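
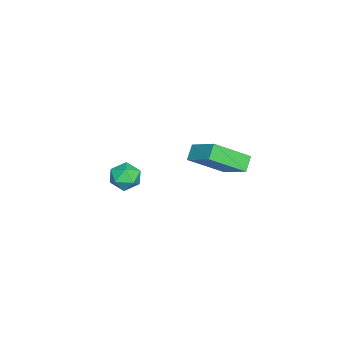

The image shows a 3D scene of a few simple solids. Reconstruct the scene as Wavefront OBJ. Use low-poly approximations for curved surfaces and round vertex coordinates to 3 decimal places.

v 1.384 0.032 2.331
v 0.757 0.098 2.855
v 0.616 1.451 1.234
v -0.011 1.516 1.759
v 2.231 1.164 3.201
v 1.604 1.229 3.726
v 1.463 2.582 2.105
v 0.836 2.648 2.629
v -3.11 -3.281 -3.298
v -2.469 -3.387 -2.763
v -3.611 -4.493 -2.937
v -2.97 -4.599 -2.402
v -3.558 -4.018 -2.245
v -3.248 -3.269 -2.468
v -2.832 -4.611 -3.232
v -2.522 -3.862 -3.455
v -2.298 -4.209 -2.722
v -2.746 -3.842 -2.112
v -3.334 -4.038 -3.588
v -3.782 -3.671 -2.978
f 2 4 1
f 5 2 1
f 1 4 3
f 3 5 1
f 2 8 4
f 6 2 5
f 6 8 2
f 4 8 3
f 7 5 3
f 3 8 7
f 7 6 5
f 8 6 7
f 9 20 14
f 9 14 10
f 9 10 16
f 9 16 19
f 9 19 20
f 10 14 18
f 14 20 13
f 20 19 11
f 19 16 15
f 16 10 17
f 12 18 13
f 12 13 11
f 12 11 15
f 12 15 17
f 12 17 18
f 13 18 14
f 11 13 20
f 15 11 19
f 17 15 16
f 18 17 10



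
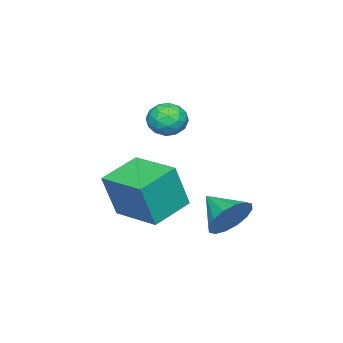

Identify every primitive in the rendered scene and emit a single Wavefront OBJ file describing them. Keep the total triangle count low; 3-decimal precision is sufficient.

v -4.275 -0.146 -1.651
v -3.747 -0.446 0.296
v -3.701 1.899 -1.492
v -3.173 1.599 0.455
v -2.587 -0.579 -2.175
v -2.059 -0.879 -0.228
v -2.013 1.466 -2.016
v -1.485 1.166 -0.069
v -3.035 3.988 -1.452
v -2.387 3.479 -2.035
v -3.445 2.732 -0.808
v -2.113 3.608 -1.608
v -2.086 3.839 -1.14
v -2.314 4.11 -0.755
v -2.735 4.349 -0.557
v -3.236 4.491 -0.599
v -3.684 4.498 -0.869
v -3.958 4.369 -1.295
v -3.984 4.138 -1.764
v -3.757 3.867 -2.148
v -3.336 3.628 -2.346
v -2.834 3.486 -2.305
v -3.34 2.06 2.909
v -2.759 1.88 2.374
v -3.101 0.94 3.546
v -2.52 0.76 3.011
v -2.415 1.371 3.531
v -2.563 2.063 3.138
v -3.297 0.757 2.782
v -3.445 1.449 2.389
v -2.733 1.074 2.296
v -2.188 1.454 2.759
v -3.672 1.366 3.161
v -3.127 1.746 3.624
v -3.071 2.068 2.586
v -2.789 0.752 3.334
v -2.728 1.111 3.64
v -2.387 1.005 3.326
v -2.955 2.176 3.035
v -2.614 2.07 2.72
v -2.412 1.771 3.4
v -3.246 0.75 3.2
v -2.905 0.644 2.885
v -3.473 1.815 2.594
v -3.132 1.709 2.28
v -3.448 1.049 2.52
v -2.714 1.489 2.225
v -2.573 0.831 2.599
v -3.03 0.829 2.465
v -3.117 1.236 2.234
v -2.394 1.712 2.497
v -2.253 1.054 2.871
v -2.191 1.413 3.178
v -2.278 1.82 2.946
v -2.378 1.239 2.451
v -3.607 1.766 3.049
v -3.466 1.108 3.423
v -3.582 1 2.974
v -3.669 1.407 2.742
v -3.287 1.989 3.321
v -3.146 1.331 3.695
v -2.743 1.584 3.686
v -2.83 1.991 3.455
v -3.482 1.581 3.469
f 2 4 1
f 5 2 1
f 1 4 3
f 3 5 1
f 2 8 4
f 6 2 5
f 6 8 2
f 4 8 3
f 7 5 3
f 3 8 7
f 7 6 5
f 8 6 7
f 10 9 12
f 10 12 11
f 12 9 13
f 12 13 11
f 13 9 14
f 13 14 11
f 14 9 15
f 14 15 11
f 15 9 16
f 15 16 11
f 16 9 17
f 16 17 11
f 17 9 18
f 17 18 11
f 18 9 19
f 18 19 11
f 19 9 20
f 19 20 11
f 20 9 21
f 20 21 11
f 21 9 22
f 21 22 11
f 22 9 10
f 22 10 11
f 23 60 39
f 60 34 63
f 39 63 28
f 60 63 39
f 23 39 35
f 39 28 40
f 35 40 24
f 39 40 35
f 23 35 44
f 35 24 45
f 44 45 30
f 35 45 44
f 23 44 56
f 44 30 59
f 56 59 33
f 44 59 56
f 23 56 60
f 56 33 64
f 60 64 34
f 56 64 60
f 24 40 51
f 40 28 54
f 51 54 32
f 40 54 51
f 28 63 41
f 63 34 62
f 41 62 27
f 63 62 41
f 34 64 61
f 64 33 57
f 61 57 25
f 64 57 61
f 33 59 58
f 59 30 46
f 58 46 29
f 59 46 58
f 30 45 50
f 45 24 47
f 50 47 31
f 45 47 50
f 26 52 38
f 52 32 53
f 38 53 27
f 52 53 38
f 26 38 36
f 38 27 37
f 36 37 25
f 38 37 36
f 26 36 43
f 36 25 42
f 43 42 29
f 36 42 43
f 26 43 48
f 43 29 49
f 48 49 31
f 43 49 48
f 26 48 52
f 48 31 55
f 52 55 32
f 48 55 52
f 27 53 41
f 53 32 54
f 41 54 28
f 53 54 41
f 25 37 61
f 37 27 62
f 61 62 34
f 37 62 61
f 29 42 58
f 42 25 57
f 58 57 33
f 42 57 58
f 31 49 50
f 49 29 46
f 50 46 30
f 49 46 50
f 32 55 51
f 55 31 47
f 51 47 24
f 55 47 51



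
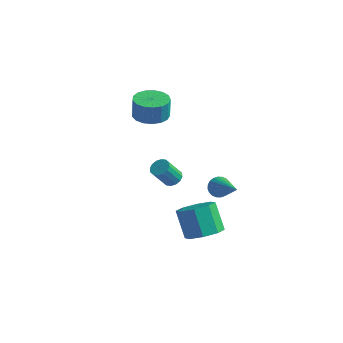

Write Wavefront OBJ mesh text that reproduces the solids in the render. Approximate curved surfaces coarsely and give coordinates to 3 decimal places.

v 0.343 -0.524 -0.786
v 0.658 -0.209 -0.499
v 0.332 -0.84 0.553
v 0.017 -1.156 0.266
v 0.414 -0.084 -0.5
v 0.087 -0.715 0.552
v 0.151 -0.077 -0.577
v -0.176 -0.708 0.475
v -0.06 -0.19 -0.711
v -0.387 -0.821 0.342
v -0.164 -0.392 -0.864
v -0.491 -1.023 0.188
v -0.131 -0.63 -0.997
v -0.458 -1.261 0.055
v 0.028 -0.84 -1.073
v -0.298 -1.471 -0.021
v 0.273 -0.965 -1.072
v -0.054 -1.596 -0.02
v 0.536 -0.972 -0.995
v 0.209 -1.603 0.057
v 0.747 -0.859 -0.862
v 0.42 -1.49 0.191
v 0.851 -0.657 -0.708
v 0.524 -1.288 0.344
v 0.818 -0.419 -0.575
v 0.491 -1.05 0.477
v 1.892 1.204 -1.97
v 2.238 1.703 -2.029
v 3.408 0.276 -0.91
v 2.124 1.749 -1.825
v 1.975 1.712 -1.644
v 1.813 1.598 -1.512
v 1.663 1.424 -1.45
v 1.548 1.217 -1.467
v 1.485 1.007 -1.561
v 1.484 0.827 -1.717
v 1.546 0.705 -1.912
v 1.66 0.659 -2.116
v 1.809 0.696 -2.297
v 1.971 0.81 -2.429
v 2.121 0.984 -2.491
v 2.236 1.191 -2.474
v 2.299 1.401 -2.38
v 2.3 1.581 -2.224
v 2.636 -1.348 -3.359
v 3.438 -1.495 -2.834
v 2.646 -1.039 -1.496
v 1.844 -0.892 -2.021
v 3.394 -0.802 -3.096
v 2.602 -0.346 -1.759
v 2.905 -0.429 -3.513
v 2.113 0.027 -2.175
v 2.259 -0.594 -3.839
v 1.467 -0.138 -2.501
v 1.834 -1.201 -3.884
v 1.042 -0.745 -2.546
v 1.878 -1.894 -3.621
v 1.086 -1.438 -2.284
v 2.367 -2.267 -3.205
v 1.575 -1.811 -1.867
v 3.013 -2.102 -2.879
v 2.221 -1.646 -1.541
v -3.78 3.982 -0.595
v -2.948 4.46 -0.622
v -2.928 4.497 0.587
v -3.76 4.018 0.615
v -3.266 4.792 -0.627
v -3.246 4.828 0.582
v -3.701 4.938 -0.625
v -3.682 4.975 0.585
v -4.155 4.865 -0.615
v -4.135 4.902 0.594
v -4.523 4.59 -0.601
v -4.503 4.626 0.608
v -4.72 4.175 -0.585
v -4.7 4.212 0.624
v -4.702 3.716 -0.572
v -4.682 3.753 0.638
v -4.473 3.318 -0.563
v -4.453 3.355 0.646
v -4.085 3.072 -0.562
v -4.065 3.108 0.647
v -3.627 3.034 -0.569
v -3.607 3.071 0.641
v -3.204 3.214 -0.581
v -3.184 3.25 0.628
v -2.913 3.569 -0.596
v -2.893 3.605 0.613
v -2.821 4.019 -0.611
v -2.801 4.055 0.598
f 2 1 5
f 2 5 3
f 3 5 6
f 3 6 4
f 5 1 7
f 5 7 6
f 6 7 8
f 6 8 4
f 7 1 9
f 7 9 8
f 8 9 10
f 8 10 4
f 9 1 11
f 9 11 10
f 10 11 12
f 10 12 4
f 11 1 13
f 11 13 12
f 12 13 14
f 12 14 4
f 13 1 15
f 13 15 14
f 14 15 16
f 14 16 4
f 15 1 17
f 15 17 16
f 16 17 18
f 16 18 4
f 17 1 19
f 17 19 18
f 18 19 20
f 18 20 4
f 19 1 21
f 19 21 20
f 20 21 22
f 20 22 4
f 21 1 23
f 21 23 22
f 22 23 24
f 22 24 4
f 23 1 25
f 23 25 24
f 24 25 26
f 24 26 4
f 25 1 2
f 25 2 26
f 26 2 3
f 26 3 4
f 28 27 30
f 28 30 29
f 30 27 31
f 30 31 29
f 31 27 32
f 31 32 29
f 32 27 33
f 32 33 29
f 33 27 34
f 33 34 29
f 34 27 35
f 34 35 29
f 35 27 36
f 35 36 29
f 36 27 37
f 36 37 29
f 37 27 38
f 37 38 29
f 38 27 39
f 38 39 29
f 39 27 40
f 39 40 29
f 40 27 41
f 40 41 29
f 41 27 42
f 41 42 29
f 42 27 43
f 42 43 29
f 43 27 44
f 43 44 29
f 44 27 28
f 44 28 29
f 46 45 49
f 46 49 47
f 47 49 50
f 47 50 48
f 49 45 51
f 49 51 50
f 50 51 52
f 50 52 48
f 51 45 53
f 51 53 52
f 52 53 54
f 52 54 48
f 53 45 55
f 53 55 54
f 54 55 56
f 54 56 48
f 55 45 57
f 55 57 56
f 56 57 58
f 56 58 48
f 57 45 59
f 57 59 58
f 58 59 60
f 58 60 48
f 59 45 61
f 59 61 60
f 60 61 62
f 60 62 48
f 61 45 46
f 61 46 62
f 62 46 47
f 62 47 48
f 64 63 67
f 64 67 65
f 65 67 68
f 65 68 66
f 67 63 69
f 67 69 68
f 68 69 70
f 68 70 66
f 69 63 71
f 69 71 70
f 70 71 72
f 70 72 66
f 71 63 73
f 71 73 72
f 72 73 74
f 72 74 66
f 73 63 75
f 73 75 74
f 74 75 76
f 74 76 66
f 75 63 77
f 75 77 76
f 76 77 78
f 76 78 66
f 77 63 79
f 77 79 78
f 78 79 80
f 78 80 66
f 79 63 81
f 79 81 80
f 80 81 82
f 80 82 66
f 81 63 83
f 81 83 82
f 82 83 84
f 82 84 66
f 83 63 85
f 83 85 84
f 84 85 86
f 84 86 66
f 85 63 87
f 85 87 86
f 86 87 88
f 86 88 66
f 87 63 89
f 87 89 88
f 88 89 90
f 88 90 66
f 89 63 64
f 89 64 90
f 90 64 65
f 90 65 66



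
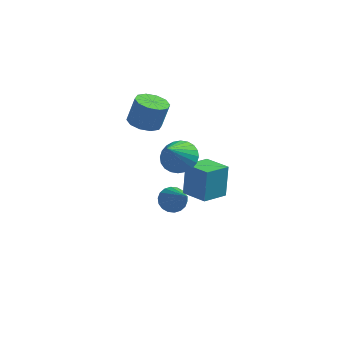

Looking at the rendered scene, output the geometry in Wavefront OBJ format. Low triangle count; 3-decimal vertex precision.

v 1.476 2.247 2.231
v 1.913 1.611 1.787
v 1.204 1.113 3.589
v 2.172 1.76 1.964
v 2.325 1.983 2.181
v 2.349 2.247 2.406
v 2.24 2.51 2.604
v 2.015 2.734 2.746
v 1.708 2.883 2.809
v 1.366 2.936 2.784
v 1.04 2.883 2.675
v 0.781 2.734 2.498
v 0.628 2.511 2.281
v 0.604 2.247 2.056
v 0.713 1.984 1.858
v 0.938 1.76 1.716
v 1.245 1.611 1.653
v 1.587 1.558 1.678
v 0.763 3.88 -2.177
v 1.389 4.147 -2.379
v 1.757 2.64 -0.743
v 1.3 4.344 -2.148
v 1.105 4.448 -1.922
v 0.842 4.44 -1.747
v 0.564 4.321 -1.657
v 0.325 4.114 -1.67
v 0.173 3.862 -1.783
v 0.137 3.612 -1.974
v 0.226 3.416 -2.206
v 0.421 3.312 -2.431
v 0.684 3.32 -2.606
v 0.963 3.439 -2.696
v 1.202 3.646 -2.684
v 1.354 3.898 -2.57
v -0.451 3.553 3.197
v 0.004 4.179 2.959
v 0.327 4.433 4.245
v -0.129 3.807 4.483
v -0.46 4.348 3.042
v -0.137 4.602 4.328
v -0.921 4.213 3.185
v -0.598 4.467 4.471
v -1.202 3.826 3.332
v -0.879 4.08 4.618
v -1.197 3.335 3.427
v -0.874 3.589 4.713
v -0.907 2.927 3.435
v -0.584 3.181 4.721
v -0.443 2.758 3.352
v -0.12 3.012 4.638
v 0.018 2.893 3.209
v 0.341 3.147 4.495
v 0.299 3.28 3.062
v 0.622 3.534 4.348
v 0.294 3.771 2.967
v 0.617 4.025 4.253
v 1.724 1.94 0.055
v 1.72 2.407 1.637
v 2.437 3.017 -0.261
v 2.434 3.484 1.321
v 2.846 1.256 0.259
v 2.843 1.723 1.841
v 3.56 2.333 -0.057
v 3.556 2.8 1.525
f 2 1 4
f 2 4 3
f 4 1 5
f 4 5 3
f 5 1 6
f 5 6 3
f 6 1 7
f 6 7 3
f 7 1 8
f 7 8 3
f 8 1 9
f 8 9 3
f 9 1 10
f 9 10 3
f 10 1 11
f 10 11 3
f 11 1 12
f 11 12 3
f 12 1 13
f 12 13 3
f 13 1 14
f 13 14 3
f 14 1 15
f 14 15 3
f 15 1 16
f 15 16 3
f 16 1 17
f 16 17 3
f 17 1 18
f 17 18 3
f 18 1 2
f 18 2 3
f 20 19 22
f 20 22 21
f 22 19 23
f 22 23 21
f 23 19 24
f 23 24 21
f 24 19 25
f 24 25 21
f 25 19 26
f 25 26 21
f 26 19 27
f 26 27 21
f 27 19 28
f 27 28 21
f 28 19 29
f 28 29 21
f 29 19 30
f 29 30 21
f 30 19 31
f 30 31 21
f 31 19 32
f 31 32 21
f 32 19 33
f 32 33 21
f 33 19 34
f 33 34 21
f 34 19 20
f 34 20 21
f 36 35 39
f 36 39 37
f 37 39 40
f 37 40 38
f 39 35 41
f 39 41 40
f 40 41 42
f 40 42 38
f 41 35 43
f 41 43 42
f 42 43 44
f 42 44 38
f 43 35 45
f 43 45 44
f 44 45 46
f 44 46 38
f 45 35 47
f 45 47 46
f 46 47 48
f 46 48 38
f 47 35 49
f 47 49 48
f 48 49 50
f 48 50 38
f 49 35 51
f 49 51 50
f 50 51 52
f 50 52 38
f 51 35 53
f 51 53 52
f 52 53 54
f 52 54 38
f 53 35 55
f 53 55 54
f 54 55 56
f 54 56 38
f 55 35 36
f 55 36 56
f 56 36 37
f 56 37 38
f 58 60 57
f 61 58 57
f 57 60 59
f 59 61 57
f 58 64 60
f 62 58 61
f 62 64 58
f 60 64 59
f 63 61 59
f 59 64 63
f 63 62 61
f 64 62 63



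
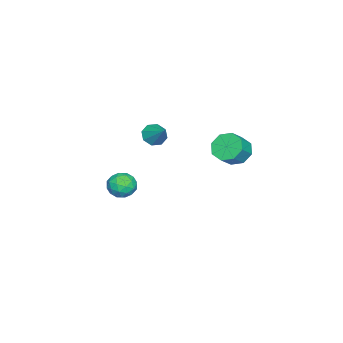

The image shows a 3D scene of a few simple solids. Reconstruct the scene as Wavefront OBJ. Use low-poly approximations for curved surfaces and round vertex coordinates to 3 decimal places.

v -0.435 3.89 2.352
v 0.212 3.817 1.593
v 1.142 3.576 2.409
v 0.495 3.65 3.168
v 0.159 4.531 1.865
v 1.088 4.29 2.68
v -0.242 4.869 2.422
v 0.688 4.628 3.237
v -0.756 4.634 2.938
v 0.174 4.394 3.754
v -1.082 3.964 3.111
v -0.152 3.723 3.927
v -1.028 3.25 2.84
v -0.099 3.009 3.655
v -0.628 2.912 2.283
v 0.302 2.671 3.098
v -0.114 3.146 1.766
v 0.816 2.906 2.582
v -2.882 -3.51 -3.374
v -2.136 -3.182 -3.914
v -1.884 -4.418 -2.546
v -1.138 -4.09 -3.086
v -1.59 -3.489 -2.461
v -2.206 -2.928 -2.972
v -1.814 -4.672 -3.488
v -2.43 -4.111 -3.999
v -1.475 -3.9 -3.984
v -1.337 -3.169 -3.349
v -2.683 -4.431 -3.111
v -2.545 -3.7 -2.476
v -2.596 -3.266 -3.716
v -1.424 -4.334 -2.744
v -1.689 -3.981 -2.376
v -1.251 -3.788 -2.693
v -2.638 -3.117 -3.163
v -2.199 -2.924 -3.48
v -1.878 -3.105 -2.626
v -1.821 -4.676 -2.98
v -1.382 -4.483 -3.297
v -2.769 -3.812 -3.767
v -2.331 -3.619 -4.084
v -2.142 -4.495 -3.834
v -1.769 -3.496 -4.075
v -1.183 -4.029 -3.589
v -1.58 -4.371 -3.825
v -1.943 -4.041 -4.126
v -1.688 -3.066 -3.702
v -1.102 -3.6 -3.216
v -1.368 -3.247 -2.848
v -1.73 -2.917 -3.149
v -1.3 -3.488 -3.744
v -2.918 -4 -3.244
v -2.332 -4.534 -2.758
v -2.29 -4.683 -3.311
v -2.652 -4.353 -3.612
v -2.837 -3.571 -2.871
v -2.251 -4.104 -2.385
v -2.077 -3.559 -2.334
v -2.44 -3.229 -2.635
v -2.72 -4.112 -2.716
v -0.91 -1.238 2.265
v -0.325 -1.177 1.723
v -0.09 -0.302 3.255
v -0.749 -0.74 1.66
v -1.267 -0.595 1.952
v -1.576 -0.827 2.427
v -1.494 -1.3 2.808
v -1.07 -1.737 2.87
v -0.552 -1.882 2.578
v -0.243 -1.65 2.103
f 2 1 5
f 2 5 3
f 3 5 6
f 3 6 4
f 5 1 7
f 5 7 6
f 6 7 8
f 6 8 4
f 7 1 9
f 7 9 8
f 8 9 10
f 8 10 4
f 9 1 11
f 9 11 10
f 10 11 12
f 10 12 4
f 11 1 13
f 11 13 12
f 12 13 14
f 12 14 4
f 13 1 15
f 13 15 14
f 14 15 16
f 14 16 4
f 15 1 17
f 15 17 16
f 16 17 18
f 16 18 4
f 17 1 2
f 17 2 18
f 18 2 3
f 18 3 4
f 19 56 35
f 56 30 59
f 35 59 24
f 56 59 35
f 19 35 31
f 35 24 36
f 31 36 20
f 35 36 31
f 19 31 40
f 31 20 41
f 40 41 26
f 31 41 40
f 19 40 52
f 40 26 55
f 52 55 29
f 40 55 52
f 19 52 56
f 52 29 60
f 56 60 30
f 52 60 56
f 20 36 47
f 36 24 50
f 47 50 28
f 36 50 47
f 24 59 37
f 59 30 58
f 37 58 23
f 59 58 37
f 30 60 57
f 60 29 53
f 57 53 21
f 60 53 57
f 29 55 54
f 55 26 42
f 54 42 25
f 55 42 54
f 26 41 46
f 41 20 43
f 46 43 27
f 41 43 46
f 22 48 34
f 48 28 49
f 34 49 23
f 48 49 34
f 22 34 32
f 34 23 33
f 32 33 21
f 34 33 32
f 22 32 39
f 32 21 38
f 39 38 25
f 32 38 39
f 22 39 44
f 39 25 45
f 44 45 27
f 39 45 44
f 22 44 48
f 44 27 51
f 48 51 28
f 44 51 48
f 23 49 37
f 49 28 50
f 37 50 24
f 49 50 37
f 21 33 57
f 33 23 58
f 57 58 30
f 33 58 57
f 25 38 54
f 38 21 53
f 54 53 29
f 38 53 54
f 27 45 46
f 45 25 42
f 46 42 26
f 45 42 46
f 28 51 47
f 51 27 43
f 47 43 20
f 51 43 47
f 62 61 64
f 62 64 63
f 64 61 65
f 64 65 63
f 65 61 66
f 65 66 63
f 66 61 67
f 66 67 63
f 67 61 68
f 67 68 63
f 68 61 69
f 68 69 63
f 69 61 70
f 69 70 63
f 70 61 62
f 70 62 63



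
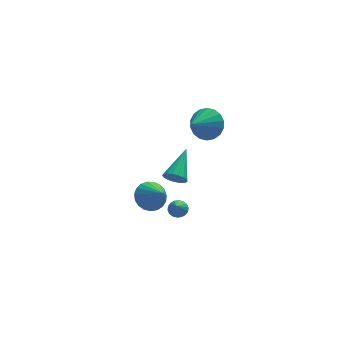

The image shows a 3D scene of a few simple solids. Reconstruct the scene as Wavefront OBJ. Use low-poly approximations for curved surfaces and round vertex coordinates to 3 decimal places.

v -1.541 0.917 -4.398
v -1.195 0.543 -4.628
v -1.779 0.123 -3.462
v -1.044 0.673 -4.479
v -0.992 0.852 -4.313
v -1.048 1.044 -4.165
v -1.202 1.211 -4.062
v -1.424 1.32 -4.026
v -1.669 1.348 -4.063
v -1.888 1.292 -4.167
v -2.039 1.161 -4.316
v -2.091 0.982 -4.482
v -2.035 0.791 -4.631
v -1.88 0.624 -4.733
v -1.659 0.515 -4.769
v -1.414 0.486 -4.732
v -0.222 -0.092 3.079
v 0.459 -0.179 3.819
v -1.238 -1.048 3.901
v 0.221 0.182 3.944
v -0.105 0.488 3.898
v -0.454 0.679 3.689
v -0.757 0.718 3.36
v -0.954 0.596 2.974
v -1.006 0.338 2.61
v -0.903 -0.005 2.338
v -0.665 -0.365 2.213
v -0.339 -0.671 2.26
v 0.01 -0.862 2.468
v 0.313 -0.901 2.798
v 0.51 -0.779 3.183
v 0.562 -0.521 3.548
v -1.807 0.398 -1.404
v -1.185 0.178 -1.606
v -0.913 1.982 -0.376
v -1.277 0.386 -1.846
v -1.491 0.596 -1.985
v -1.777 0.761 -1.99
v -2.07 0.843 -1.862
v -2.302 0.823 -1.628
v -2.422 0.706 -1.344
v -2.4 0.518 -1.073
v -2.243 0.302 -0.878
v -1.986 0.109 -0.804
v -1.688 -0.018 -0.867
v -1.417 -0.05 -1.054
v -1.236 0.021 -1.32
v -3.21 -0.311 -2.101
v -2.396 0.134 -2.031
v -2.71 -1.389 -1.059
v -2.605 0.304 -1.754
v -2.918 0.369 -1.537
v -3.282 0.316 -1.417
v -3.634 0.154 -1.415
v -3.912 -0.088 -1.533
v -4.069 -0.368 -1.748
v -4.077 -0.639 -2.024
v -3.935 -0.853 -2.313
v -3.668 -0.973 -2.566
v -3.322 -0.978 -2.738
v -2.956 -0.869 -2.8
v -2.635 -0.662 -2.741
v -2.412 -0.395 -2.571
v -2.328 -0.114 -2.32
f 2 1 4
f 2 4 3
f 4 1 5
f 4 5 3
f 5 1 6
f 5 6 3
f 6 1 7
f 6 7 3
f 7 1 8
f 7 8 3
f 8 1 9
f 8 9 3
f 9 1 10
f 9 10 3
f 10 1 11
f 10 11 3
f 11 1 12
f 11 12 3
f 12 1 13
f 12 13 3
f 13 1 14
f 13 14 3
f 14 1 15
f 14 15 3
f 15 1 16
f 15 16 3
f 16 1 2
f 16 2 3
f 18 17 20
f 18 20 19
f 20 17 21
f 20 21 19
f 21 17 22
f 21 22 19
f 22 17 23
f 22 23 19
f 23 17 24
f 23 24 19
f 24 17 25
f 24 25 19
f 25 17 26
f 25 26 19
f 26 17 27
f 26 27 19
f 27 17 28
f 27 28 19
f 28 17 29
f 28 29 19
f 29 17 30
f 29 30 19
f 30 17 31
f 30 31 19
f 31 17 32
f 31 32 19
f 32 17 18
f 32 18 19
f 34 33 36
f 34 36 35
f 36 33 37
f 36 37 35
f 37 33 38
f 37 38 35
f 38 33 39
f 38 39 35
f 39 33 40
f 39 40 35
f 40 33 41
f 40 41 35
f 41 33 42
f 41 42 35
f 42 33 43
f 42 43 35
f 43 33 44
f 43 44 35
f 44 33 45
f 44 45 35
f 45 33 46
f 45 46 35
f 46 33 47
f 46 47 35
f 47 33 34
f 47 34 35
f 49 48 51
f 49 51 50
f 51 48 52
f 51 52 50
f 52 48 53
f 52 53 50
f 53 48 54
f 53 54 50
f 54 48 55
f 54 55 50
f 55 48 56
f 55 56 50
f 56 48 57
f 56 57 50
f 57 48 58
f 57 58 50
f 58 48 59
f 58 59 50
f 59 48 60
f 59 60 50
f 60 48 61
f 60 61 50
f 61 48 62
f 61 62 50
f 62 48 63
f 62 63 50
f 63 48 64
f 63 64 50
f 64 48 49
f 64 49 50



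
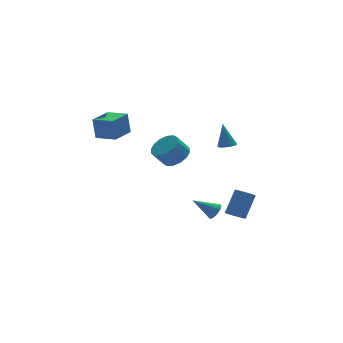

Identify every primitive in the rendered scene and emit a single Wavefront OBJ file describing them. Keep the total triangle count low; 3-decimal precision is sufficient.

v 1.992 -1.816 -3.97
v 2.352 -1.697 -3.572
v 0.908 -1.344 -3.13
v 2.348 -1.513 -3.681
v 2.29 -1.374 -3.835
v 2.186 -1.303 -4.008
v 2.052 -1.31 -4.176
v 1.91 -1.394 -4.313
v 1.78 -1.543 -4.397
v 1.682 -1.733 -4.417
v 1.631 -1.935 -4.368
v 1.635 -2.12 -4.259
v 1.694 -2.258 -4.105
v 1.798 -2.329 -3.932
v 1.931 -2.322 -3.763
v 2.073 -2.238 -3.627
v 2.204 -2.09 -3.543
v 2.301 -1.9 -3.523
v 3.127 -1.897 -4.524
v 3.508 -2.328 -4.595
v 4.334 -1.814 -3.287
v 3.953 -1.383 -3.216
v 3.607 -2.152 -4.727
v 4.433 -1.638 -3.419
v 3.623 -1.931 -4.823
v 4.448 -1.418 -3.515
v 3.553 -1.705 -4.868
v 4.378 -1.191 -3.56
v 3.409 -1.512 -4.853
v 4.235 -0.998 -3.545
v 3.217 -1.385 -4.782
v 4.043 -0.871 -3.474
v 3.009 -1.347 -4.666
v 3.835 -0.833 -3.357
v 2.822 -1.404 -4.525
v 3.647 -0.89 -3.217
v 2.687 -1.546 -4.384
v 3.513 -1.032 -3.076
v 2.629 -1.749 -4.267
v 3.454 -1.235 -2.959
v 2.656 -1.977 -4.195
v 3.482 -1.464 -2.887
v 2.765 -2.192 -4.18
v 3.591 -1.678 -2.872
v 2.937 -2.355 -4.224
v 3.763 -1.842 -2.916
v 3.142 -2.44 -4.32
v 3.967 -1.926 -3.012
v 3.344 -2.43 -4.451
v 4.169 -1.916 -3.143
v -4.175 -0.607 2.268
v -4.254 -0.416 3.501
v -3.038 0.173 2.221
v -3.117 0.364 3.453
v -3.483 -1.604 2.467
v -3.562 -1.413 3.699
v -2.346 -0.824 2.419
v -2.425 -0.633 3.652
v 3.653 0.251 -0.344
v 4.162 0.4 -0.367
v 3.587 0.709 1.084
v 4.066 0.573 -0.427
v 3.908 0.697 -0.475
v 3.711 0.754 -0.502
v 3.505 0.734 -0.505
v 3.322 0.64 -0.484
v 3.189 0.488 -0.441
v 3.127 0.299 -0.383
v 3.145 0.103 -0.32
v 3.24 -0.07 -0.26
v 3.399 -0.195 -0.212
v 3.596 -0.251 -0.185
v 3.802 -0.231 -0.182
v 3.985 -0.138 -0.203
v 4.118 0.015 -0.246
v 4.18 0.204 -0.304
v -0.308 -1.978 0.787
v 0.362 -2.106 1.294
v -0.282 -2.049 2.16
v -0.952 -1.922 1.653
v 0.337 -1.669 1.247
v -0.307 -1.613 2.112
v 0.138 -1.315 1.076
v -0.505 -1.259 1.942
v -0.179 -1.139 0.828
v -0.823 -1.083 1.694
v -0.532 -1.188 0.569
v -1.176 -1.131 1.435
v -0.824 -1.448 0.369
v -1.468 -1.392 1.234
v -0.978 -1.851 0.28
v -1.622 -1.794 1.146
v -0.953 -2.287 0.328
v -1.597 -2.231 1.193
v -0.755 -2.641 0.498
v -1.398 -2.585 1.364
v -0.437 -2.817 0.746
v -1.081 -2.761 1.612
v -0.084 -2.769 1.005
v -0.728 -2.712 1.871
v 0.208 -2.508 1.206
v -0.436 -2.452 2.071
f 2 1 4
f 2 4 3
f 4 1 5
f 4 5 3
f 5 1 6
f 5 6 3
f 6 1 7
f 6 7 3
f 7 1 8
f 7 8 3
f 8 1 9
f 8 9 3
f 9 1 10
f 9 10 3
f 10 1 11
f 10 11 3
f 11 1 12
f 11 12 3
f 12 1 13
f 12 13 3
f 13 1 14
f 13 14 3
f 14 1 15
f 14 15 3
f 15 1 16
f 15 16 3
f 16 1 17
f 16 17 3
f 17 1 18
f 17 18 3
f 18 1 2
f 18 2 3
f 20 19 23
f 20 23 21
f 21 23 24
f 21 24 22
f 23 19 25
f 23 25 24
f 24 25 26
f 24 26 22
f 25 19 27
f 25 27 26
f 26 27 28
f 26 28 22
f 27 19 29
f 27 29 28
f 28 29 30
f 28 30 22
f 29 19 31
f 29 31 30
f 30 31 32
f 30 32 22
f 31 19 33
f 31 33 32
f 32 33 34
f 32 34 22
f 33 19 35
f 33 35 34
f 34 35 36
f 34 36 22
f 35 19 37
f 35 37 36
f 36 37 38
f 36 38 22
f 37 19 39
f 37 39 38
f 38 39 40
f 38 40 22
f 39 19 41
f 39 41 40
f 40 41 42
f 40 42 22
f 41 19 43
f 41 43 42
f 42 43 44
f 42 44 22
f 43 19 45
f 43 45 44
f 44 45 46
f 44 46 22
f 45 19 47
f 45 47 46
f 46 47 48
f 46 48 22
f 47 19 49
f 47 49 48
f 48 49 50
f 48 50 22
f 49 19 20
f 49 20 50
f 50 20 21
f 50 21 22
f 52 54 51
f 55 52 51
f 51 54 53
f 53 55 51
f 52 58 54
f 56 52 55
f 56 58 52
f 54 58 53
f 57 55 53
f 53 58 57
f 57 56 55
f 58 56 57
f 60 59 62
f 60 62 61
f 62 59 63
f 62 63 61
f 63 59 64
f 63 64 61
f 64 59 65
f 64 65 61
f 65 59 66
f 65 66 61
f 66 59 67
f 66 67 61
f 67 59 68
f 67 68 61
f 68 59 69
f 68 69 61
f 69 59 70
f 69 70 61
f 70 59 71
f 70 71 61
f 71 59 72
f 71 72 61
f 72 59 73
f 72 73 61
f 73 59 74
f 73 74 61
f 74 59 75
f 74 75 61
f 75 59 76
f 75 76 61
f 76 59 60
f 76 60 61
f 78 77 81
f 78 81 79
f 79 81 82
f 79 82 80
f 81 77 83
f 81 83 82
f 82 83 84
f 82 84 80
f 83 77 85
f 83 85 84
f 84 85 86
f 84 86 80
f 85 77 87
f 85 87 86
f 86 87 88
f 86 88 80
f 87 77 89
f 87 89 88
f 88 89 90
f 88 90 80
f 89 77 91
f 89 91 90
f 90 91 92
f 90 92 80
f 91 77 93
f 91 93 92
f 92 93 94
f 92 94 80
f 93 77 95
f 93 95 94
f 94 95 96
f 94 96 80
f 95 77 97
f 95 97 96
f 96 97 98
f 96 98 80
f 97 77 99
f 97 99 98
f 98 99 100
f 98 100 80
f 99 77 101
f 99 101 100
f 100 101 102
f 100 102 80
f 101 77 78
f 101 78 102
f 102 78 79
f 102 79 80



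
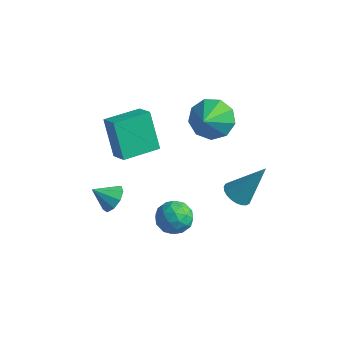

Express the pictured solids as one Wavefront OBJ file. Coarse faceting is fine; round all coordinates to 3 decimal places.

v 1.465 0.746 0.779
v 2.11 0.507 0.566
v 2.355 1.574 2.541
v 2.105 0.763 0.449
v 2.002 1.015 0.382
v 1.817 1.227 0.375
v 1.579 1.365 0.431
v 1.323 1.409 0.539
v 1.09 1.352 0.684
v 0.913 1.203 0.843
v 0.82 0.984 0.993
v 0.826 0.729 1.11
v 0.929 0.476 1.177
v 1.114 0.264 1.183
v 1.352 0.126 1.128
v 1.607 0.082 1.02
v 1.841 0.139 0.875
v 2.018 0.288 0.716
v -1.416 2.781 2.831
v -0.482 2.633 2.287
v -0.984 1.539 3.909
v -0.385 3.137 2.829
v -0.77 3.474 3.371
v -1.457 3.487 3.66
v -2.125 3.169 3.562
v -2.46 2.67 3.121
v -2.307 2.223 2.545
v -1.737 2.036 2.102
v -1.016 2.198 2.001
v -3.177 -2.153 -0.128
v -2.796 -1.89 0.462
v -3.903 -2.707 0.588
v -3.17 -1.563 0.335
v -3.548 -1.512 -0.009
v -3.752 -1.762 -0.408
v -3.687 -2.194 -0.676
v -3.384 -2.607 -0.688
v -2.983 -2.809 -0.438
v -2.674 -2.703 -0.042
v -2.6 -2.34 0.313
v -4.076 -0.934 1.477
v -5.01 -0.435 3.208
v -3.337 0.716 1.399
v -4.271 1.216 3.131
v -3.209 -1.296 2.049
v -4.143 -0.796 3.781
v -2.47 0.355 1.972
v -3.404 0.854 3.703
v 1.037 -2.151 1.938
v 1.363 -2.52 1.205
v -0.243 -2.72 1.655
v 0.083 -3.089 0.922
v 0.341 -3.379 1.715
v 1.133 -3.028 1.89
v -0.013 -2.212 0.97
v 0.779 -1.861 1.145
v 0.715 -2.558 0.607
v 0.933 -3.279 1.067
v 0.187 -1.961 1.793
v 0.405 -2.682 2.253
v 1.312 -2.285 1.596
v -0.192 -2.955 1.264
v -0.04 -3.125 1.73
v 0.151 -3.342 1.299
v 1.177 -2.584 1.999
v 1.369 -2.801 1.568
v 0.768 -3.306 1.868
v -0.249 -2.439 1.292
v -0.057 -2.656 0.861
v 0.969 -1.898 1.561
v 1.16 -2.115 1.13
v 0.352 -1.934 0.992
v 1.123 -2.525 0.814
v 0.371 -2.859 0.647
v 0.314 -2.344 0.676
v 0.779 -2.137 0.778
v 1.252 -2.949 1.085
v 0.499 -3.283 0.918
v 0.651 -3.454 1.384
v 1.116 -3.247 1.487
v 0.87 -2.971 0.733
v 0.621 -1.957 1.942
v -0.132 -2.291 1.775
v 0.004 -1.993 1.373
v 0.469 -1.786 1.476
v 0.749 -2.381 2.213
v -0.003 -2.715 2.046
v 0.341 -3.103 2.082
v 0.806 -2.896 2.184
v 0.25 -2.269 2.127
f 2 1 4
f 2 4 3
f 4 1 5
f 4 5 3
f 5 1 6
f 5 6 3
f 6 1 7
f 6 7 3
f 7 1 8
f 7 8 3
f 8 1 9
f 8 9 3
f 9 1 10
f 9 10 3
f 10 1 11
f 10 11 3
f 11 1 12
f 11 12 3
f 12 1 13
f 12 13 3
f 13 1 14
f 13 14 3
f 14 1 15
f 14 15 3
f 15 1 16
f 15 16 3
f 16 1 17
f 16 17 3
f 17 1 18
f 17 18 3
f 18 1 2
f 18 2 3
f 20 19 22
f 20 22 21
f 22 19 23
f 22 23 21
f 23 19 24
f 23 24 21
f 24 19 25
f 24 25 21
f 25 19 26
f 25 26 21
f 26 19 27
f 26 27 21
f 27 19 28
f 27 28 21
f 28 19 29
f 28 29 21
f 29 19 20
f 29 20 21
f 31 30 33
f 31 33 32
f 33 30 34
f 33 34 32
f 34 30 35
f 34 35 32
f 35 30 36
f 35 36 32
f 36 30 37
f 36 37 32
f 37 30 38
f 37 38 32
f 38 30 39
f 38 39 32
f 39 30 40
f 39 40 32
f 40 30 31
f 40 31 32
f 42 44 41
f 45 42 41
f 41 44 43
f 43 45 41
f 42 48 44
f 46 42 45
f 46 48 42
f 44 48 43
f 47 45 43
f 43 48 47
f 47 46 45
f 48 46 47
f 49 86 65
f 86 60 89
f 65 89 54
f 86 89 65
f 49 65 61
f 65 54 66
f 61 66 50
f 65 66 61
f 49 61 70
f 61 50 71
f 70 71 56
f 61 71 70
f 49 70 82
f 70 56 85
f 82 85 59
f 70 85 82
f 49 82 86
f 82 59 90
f 86 90 60
f 82 90 86
f 50 66 77
f 66 54 80
f 77 80 58
f 66 80 77
f 54 89 67
f 89 60 88
f 67 88 53
f 89 88 67
f 60 90 87
f 90 59 83
f 87 83 51
f 90 83 87
f 59 85 84
f 85 56 72
f 84 72 55
f 85 72 84
f 56 71 76
f 71 50 73
f 76 73 57
f 71 73 76
f 52 78 64
f 78 58 79
f 64 79 53
f 78 79 64
f 52 64 62
f 64 53 63
f 62 63 51
f 64 63 62
f 52 62 69
f 62 51 68
f 69 68 55
f 62 68 69
f 52 69 74
f 69 55 75
f 74 75 57
f 69 75 74
f 52 74 78
f 74 57 81
f 78 81 58
f 74 81 78
f 53 79 67
f 79 58 80
f 67 80 54
f 79 80 67
f 51 63 87
f 63 53 88
f 87 88 60
f 63 88 87
f 55 68 84
f 68 51 83
f 84 83 59
f 68 83 84
f 57 75 76
f 75 55 72
f 76 72 56
f 75 72 76
f 58 81 77
f 81 57 73
f 77 73 50
f 81 73 77



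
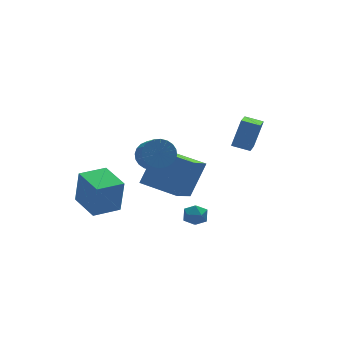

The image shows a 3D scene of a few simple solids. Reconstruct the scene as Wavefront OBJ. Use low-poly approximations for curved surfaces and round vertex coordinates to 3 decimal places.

v -4.563 2.771 -2.026
v -4.391 2.635 -0.149
v -4.86 4.479 -1.876
v -4.689 4.343 0.002
v -3.091 3.037 -2.142
v -2.92 2.901 -0.264
v -3.389 4.745 -1.991
v -3.217 4.609 -0.114
v 1.644 -1.316 3.419
v 2.243 -1.043 4.8
v 0.923 -0.783 3.627
v 1.522 -0.51 5.008
v 2.338 -0.17 2.892
v 2.937 0.103 4.273
v 1.617 0.363 3.1
v 2.216 0.636 4.481
v -1.597 -1.317 0.311
v -0.951 -1.236 0.3
v -1.489 -2.244 -0.18
v -0.843 -2.163 -0.191
v -1.148 -2.269 0.375
v -1.215 -1.696 0.678
v -1.225 -1.784 -0.558
v -1.292 -1.211 -0.255
v -0.721 -1.524 -0.237
v -0.673 -1.824 0.34
v -1.767 -1.656 -0.22
v -1.719 -1.956 0.357
v -2.696 -0.196 3.497
v -1.914 -0.356 3.308
v -1.942 -1.304 3.995
v -2.724 -1.144 4.183
v -1.879 -0.171 3.566
v -1.908 -1.118 4.253
v -1.969 0.011 3.814
v -1.997 -0.936 4.5
v -2.169 0.162 4.013
v -2.197 -0.786 4.699
v -2.449 0.258 4.134
v -2.478 -0.69 4.82
v -2.767 0.284 4.157
v -2.796 -0.663 4.844
v -3.074 0.238 4.081
v -3.103 -0.709 4.767
v -3.324 0.125 3.915
v -3.352 -0.822 4.601
v -3.478 -0.036 3.685
v -3.506 -0.984 4.372
v -3.512 -0.222 3.427
v -3.541 -1.169 4.114
v -3.423 -0.404 3.18
v -3.451 -1.351 3.866
v -3.223 -0.554 2.981
v -3.251 -1.502 3.667
v -2.942 -0.65 2.86
v -2.971 -1.598 3.546
v -2.624 -0.677 2.836
v -2.653 -1.624 3.523
v -2.317 -0.631 2.913
v -2.346 -1.578 3.599
v -2.068 -0.518 3.079
v -2.096 -1.465 3.765
v -0.739 0.031 0.108
v -1.946 -1.314 1.271
v -2.006 1.45 0.433
v -3.213 0.104 1.597
v 0.273 0.556 1.763
v -0.934 -0.79 2.927
v -0.994 1.974 2.089
v -2.201 0.629 3.252
f 2 4 1
f 5 2 1
f 1 4 3
f 3 5 1
f 2 8 4
f 6 2 5
f 6 8 2
f 4 8 3
f 7 5 3
f 3 8 7
f 7 6 5
f 8 6 7
f 10 12 9
f 13 10 9
f 9 12 11
f 11 13 9
f 10 16 12
f 14 10 13
f 14 16 10
f 12 16 11
f 15 13 11
f 11 16 15
f 15 14 13
f 16 14 15
f 17 28 22
f 17 22 18
f 17 18 24
f 17 24 27
f 17 27 28
f 18 22 26
f 22 28 21
f 28 27 19
f 27 24 23
f 24 18 25
f 20 26 21
f 20 21 19
f 20 19 23
f 20 23 25
f 20 25 26
f 21 26 22
f 19 21 28
f 23 19 27
f 25 23 24
f 26 25 18
f 30 29 33
f 30 33 31
f 31 33 34
f 31 34 32
f 33 29 35
f 33 35 34
f 34 35 36
f 34 36 32
f 35 29 37
f 35 37 36
f 36 37 38
f 36 38 32
f 37 29 39
f 37 39 38
f 38 39 40
f 38 40 32
f 39 29 41
f 39 41 40
f 40 41 42
f 40 42 32
f 41 29 43
f 41 43 42
f 42 43 44
f 42 44 32
f 43 29 45
f 43 45 44
f 44 45 46
f 44 46 32
f 45 29 47
f 45 47 46
f 46 47 48
f 46 48 32
f 47 29 49
f 47 49 48
f 48 49 50
f 48 50 32
f 49 29 51
f 49 51 50
f 50 51 52
f 50 52 32
f 51 29 53
f 51 53 52
f 52 53 54
f 52 54 32
f 53 29 55
f 53 55 54
f 54 55 56
f 54 56 32
f 55 29 57
f 55 57 56
f 56 57 58
f 56 58 32
f 57 29 59
f 57 59 58
f 58 59 60
f 58 60 32
f 59 29 61
f 59 61 60
f 60 61 62
f 60 62 32
f 61 29 30
f 61 30 62
f 62 30 31
f 62 31 32
f 64 66 63
f 67 64 63
f 63 66 65
f 65 67 63
f 64 70 66
f 68 64 67
f 68 70 64
f 66 70 65
f 69 67 65
f 65 70 69
f 69 68 67
f 70 68 69



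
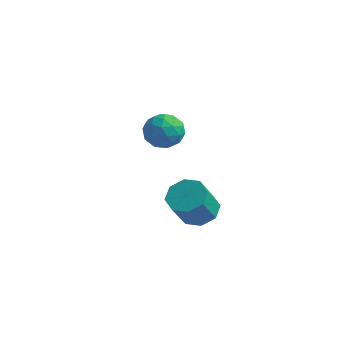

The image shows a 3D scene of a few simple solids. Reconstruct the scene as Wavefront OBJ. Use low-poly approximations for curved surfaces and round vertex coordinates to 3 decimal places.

v 1.672 -1.71 -0.541
v 2.577 -1.239 -0.187
v 2.494 -2.3 1.435
v 1.588 -2.77 1.081
v 1.897 -0.831 0.045
v 1.814 -1.892 1.667
v 1.085 -0.937 -0.066
v 1.001 -1.998 1.556
v 0.617 -1.496 -0.456
v 0.533 -2.557 1.167
v 0.766 -2.18 -0.895
v 0.683 -3.241 0.727
v 1.446 -2.588 -1.127
v 1.363 -3.649 0.495
v 2.259 -2.482 -1.016
v 2.175 -3.543 0.606
v 2.727 -1.923 -0.627
v 2.643 -2.984 0.996
v -4.646 3.358 -0.226
v -4.024 4.33 -0.462
v -3.356 2.85 1.082
v -2.734 3.822 0.846
v -3.78 3.908 1.38
v -4.577 4.222 0.572
v -2.803 2.958 0.048
v -3.6 3.272 -0.76
v -2.885 4.082 -0.293
v -3.488 4.669 0.531
v -3.892 2.511 0.089
v -4.495 3.098 0.913
v -4.448 3.889 -0.459
v -2.932 3.291 1.079
v -3.547 3.342 1.393
v -3.181 3.913 1.254
v -4.773 3.825 0.149
v -4.407 4.396 0.01
v -4.264 4.148 1.093
v -2.973 2.784 0.61
v -2.607 3.355 0.471
v -4.199 3.267 -0.634
v -3.833 3.838 -0.773
v -3.116 3.032 -0.473
v -3.413 4.314 -0.498
v -2.655 4.016 0.27
v -2.695 3.508 -0.198
v -3.164 3.693 -0.673
v -3.768 4.659 -0.014
v -3.01 4.361 0.754
v -3.624 4.411 1.069
v -4.093 4.596 0.594
v -3.098 4.514 0.085
v -4.37 2.819 -0.134
v -3.612 2.521 0.634
v -3.287 2.584 0.026
v -3.756 2.769 -0.449
v -4.725 3.164 0.35
v -3.967 2.866 1.118
v -4.216 3.487 1.293
v -4.685 3.672 0.818
v -4.282 2.666 0.535
f 2 1 5
f 2 5 3
f 3 5 6
f 3 6 4
f 5 1 7
f 5 7 6
f 6 7 8
f 6 8 4
f 7 1 9
f 7 9 8
f 8 9 10
f 8 10 4
f 9 1 11
f 9 11 10
f 10 11 12
f 10 12 4
f 11 1 13
f 11 13 12
f 12 13 14
f 12 14 4
f 13 1 15
f 13 15 14
f 14 15 16
f 14 16 4
f 15 1 17
f 15 17 16
f 16 17 18
f 16 18 4
f 17 1 2
f 17 2 18
f 18 2 3
f 18 3 4
f 19 56 35
f 56 30 59
f 35 59 24
f 56 59 35
f 19 35 31
f 35 24 36
f 31 36 20
f 35 36 31
f 19 31 40
f 31 20 41
f 40 41 26
f 31 41 40
f 19 40 52
f 40 26 55
f 52 55 29
f 40 55 52
f 19 52 56
f 52 29 60
f 56 60 30
f 52 60 56
f 20 36 47
f 36 24 50
f 47 50 28
f 36 50 47
f 24 59 37
f 59 30 58
f 37 58 23
f 59 58 37
f 30 60 57
f 60 29 53
f 57 53 21
f 60 53 57
f 29 55 54
f 55 26 42
f 54 42 25
f 55 42 54
f 26 41 46
f 41 20 43
f 46 43 27
f 41 43 46
f 22 48 34
f 48 28 49
f 34 49 23
f 48 49 34
f 22 34 32
f 34 23 33
f 32 33 21
f 34 33 32
f 22 32 39
f 32 21 38
f 39 38 25
f 32 38 39
f 22 39 44
f 39 25 45
f 44 45 27
f 39 45 44
f 22 44 48
f 44 27 51
f 48 51 28
f 44 51 48
f 23 49 37
f 49 28 50
f 37 50 24
f 49 50 37
f 21 33 57
f 33 23 58
f 57 58 30
f 33 58 57
f 25 38 54
f 38 21 53
f 54 53 29
f 38 53 54
f 27 45 46
f 45 25 42
f 46 42 26
f 45 42 46
f 28 51 47
f 51 27 43
f 47 43 20
f 51 43 47



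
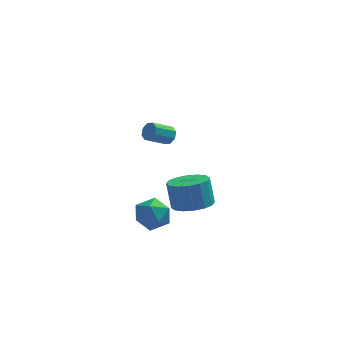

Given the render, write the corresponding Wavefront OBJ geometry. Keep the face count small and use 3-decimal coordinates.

v 0.818 -2.807 2.337
v 1.099 -3.226 2.41
v 0.224 -3.712 2.995
v -0.058 -3.293 2.923
v 1.145 -2.964 2.696
v 0.269 -3.45 3.281
v 0.998 -2.61 2.772
v 0.123 -3.097 3.357
v 0.746 -2.371 2.593
v -0.129 -2.858 3.178
v 0.536 -2.388 2.265
v -0.339 -2.874 2.85
v 0.491 -2.65 1.979
v -0.385 -3.136 2.564
v 0.637 -3.003 1.903
v -0.238 -3.49 2.488
v 0.889 -3.242 2.082
v 0.014 -3.729 2.667
v 1.902 -0.505 -3.998
v 2.463 -1.311 -3.656
v 2.219 -0.881 -2.24
v 1.658 -0.075 -2.582
v 2.818 -0.911 -3.717
v 2.573 -0.48 -2.301
v 2.927 -0.402 -3.853
v 2.682 0.029 -2.437
v 2.761 0.08 -4.027
v 2.517 0.51 -2.611
v 2.366 0.405 -4.194
v 2.121 0.835 -2.778
v 1.846 0.486 -4.309
v 1.602 0.916 -2.893
v 1.341 0.301 -4.34
v 1.097 0.731 -2.924
v 0.987 -0.1 -4.279
v 0.742 0.331 -2.863
v 0.878 -0.609 -4.143
v 0.633 -0.178 -2.727
v 1.043 -1.09 -3.969
v 0.799 -0.66 -2.553
v 1.439 -1.415 -3.802
v 1.194 -0.985 -2.386
v 1.958 -1.496 -3.687
v 1.714 -1.066 -2.271
v -0.678 -3.319 -2.03
v 0.187 -2.984 -1.756
v -0.007 -4.076 -3.224
v 0.858 -3.741 -2.95
v 0.397 -4.393 -2.404
v -0.019 -3.925 -1.666
v 0.199 -3.135 -3.314
v -0.217 -2.667 -2.576
v 0.729 -2.87 -2.549
v 0.851 -3.648 -1.987
v -0.671 -3.412 -2.993
v -0.549 -4.19 -2.431
f 2 1 5
f 2 5 3
f 3 5 6
f 3 6 4
f 5 1 7
f 5 7 6
f 6 7 8
f 6 8 4
f 7 1 9
f 7 9 8
f 8 9 10
f 8 10 4
f 9 1 11
f 9 11 10
f 10 11 12
f 10 12 4
f 11 1 13
f 11 13 12
f 12 13 14
f 12 14 4
f 13 1 15
f 13 15 14
f 14 15 16
f 14 16 4
f 15 1 17
f 15 17 16
f 16 17 18
f 16 18 4
f 17 1 2
f 17 2 18
f 18 2 3
f 18 3 4
f 20 19 23
f 20 23 21
f 21 23 24
f 21 24 22
f 23 19 25
f 23 25 24
f 24 25 26
f 24 26 22
f 25 19 27
f 25 27 26
f 26 27 28
f 26 28 22
f 27 19 29
f 27 29 28
f 28 29 30
f 28 30 22
f 29 19 31
f 29 31 30
f 30 31 32
f 30 32 22
f 31 19 33
f 31 33 32
f 32 33 34
f 32 34 22
f 33 19 35
f 33 35 34
f 34 35 36
f 34 36 22
f 35 19 37
f 35 37 36
f 36 37 38
f 36 38 22
f 37 19 39
f 37 39 38
f 38 39 40
f 38 40 22
f 39 19 41
f 39 41 40
f 40 41 42
f 40 42 22
f 41 19 43
f 41 43 42
f 42 43 44
f 42 44 22
f 43 19 20
f 43 20 44
f 44 20 21
f 44 21 22
f 45 56 50
f 45 50 46
f 45 46 52
f 45 52 55
f 45 55 56
f 46 50 54
f 50 56 49
f 56 55 47
f 55 52 51
f 52 46 53
f 48 54 49
f 48 49 47
f 48 47 51
f 48 51 53
f 48 53 54
f 49 54 50
f 47 49 56
f 51 47 55
f 53 51 52
f 54 53 46



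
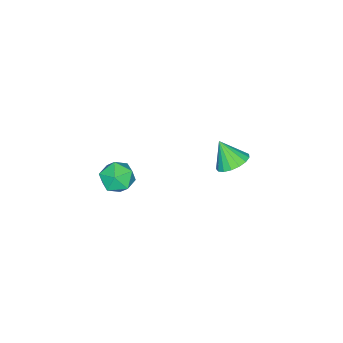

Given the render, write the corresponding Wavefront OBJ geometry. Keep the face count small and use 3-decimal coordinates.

v -3.84 1.269 -4.478
v -3.082 1.635 -4.19
v -3.9 0.451 -3.282
v -3.385 1.889 -4.031
v -3.792 2.001 -3.975
v -4.21 1.946 -4.034
v -4.543 1.735 -4.194
v -4.716 1.417 -4.42
v -4.687 1.066 -4.659
v -4.465 0.761 -4.857
v -4.099 0.572 -4.967
v -3.674 0.543 -4.966
v -3.287 0.681 -4.853
v -3.027 0.953 -4.654
v -2.953 1.297 -4.414
v 1.655 -0.628 -1.789
v 2.541 -0.466 -1.535
v 1.799 -2.074 -1.365
v 2.685 -1.912 -1.111
v 1.981 -1.536 -0.622
v 1.893 -0.642 -0.884
v 2.447 -1.898 -2.016
v 2.359 -1.004 -2.278
v 3.031 -1.251 -1.675
v 2.743 -1.027 -0.814
v 1.597 -1.513 -2.086
v 1.309 -1.289 -1.225
f 2 1 4
f 2 4 3
f 4 1 5
f 4 5 3
f 5 1 6
f 5 6 3
f 6 1 7
f 6 7 3
f 7 1 8
f 7 8 3
f 8 1 9
f 8 9 3
f 9 1 10
f 9 10 3
f 10 1 11
f 10 11 3
f 11 1 12
f 11 12 3
f 12 1 13
f 12 13 3
f 13 1 14
f 13 14 3
f 14 1 15
f 14 15 3
f 15 1 2
f 15 2 3
f 16 27 21
f 16 21 17
f 16 17 23
f 16 23 26
f 16 26 27
f 17 21 25
f 21 27 20
f 27 26 18
f 26 23 22
f 23 17 24
f 19 25 20
f 19 20 18
f 19 18 22
f 19 22 24
f 19 24 25
f 20 25 21
f 18 20 27
f 22 18 26
f 24 22 23
f 25 24 17



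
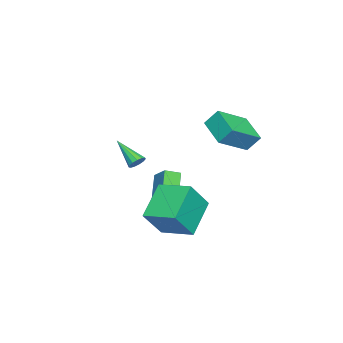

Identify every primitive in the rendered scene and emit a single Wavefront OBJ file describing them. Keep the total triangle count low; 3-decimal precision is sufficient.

v 0.091 -0.094 -1.811
v 1.152 -0.644 -0.295
v 0.524 1.623 -1.492
v 1.585 1.074 0.024
v 1.835 -0.294 -3.104
v 2.896 -0.843 -1.588
v 2.268 1.424 -2.785
v 3.329 0.874 -1.269
v -1.913 -1.894 -1.219
v -1.211 -1.129 -0.471
v -2.362 -1.213 -1.493
v -1.659 -0.448 -0.745
v -0.901 -1.692 -2.375
v -0.198 -0.927 -1.627
v -1.349 -1.011 -2.649
v -0.647 -0.246 -1.901
v -1.177 2.261 2.677
v -1.286 2.89 3.498
v -0.005 3.308 2.029
v -0.114 3.938 2.85
v 0.214 1.282 3.61
v 0.105 1.912 4.431
v 1.386 2.33 2.962
v 1.277 2.959 3.783
v -1.627 -2.674 -0.348
v -1.287 -2.55 -0.004
v -2.253 -3.946 0.728
v -1.515 -2.393 0.049
v -1.778 -2.325 -0.024
v -1.993 -2.368 -0.2
v -2.092 -2.509 -0.424
v -2.044 -2.702 -0.623
v -1.862 -2.886 -0.735
v -1.606 -3.003 -0.725
v -1.357 -3.016 -0.594
v -1.193 -2.92 -0.386
v -1.167 -2.746 -0.166
f 2 4 1
f 5 2 1
f 1 4 3
f 3 5 1
f 2 8 4
f 6 2 5
f 6 8 2
f 4 8 3
f 7 5 3
f 3 8 7
f 7 6 5
f 8 6 7
f 10 12 9
f 13 10 9
f 9 12 11
f 11 13 9
f 10 16 12
f 14 10 13
f 14 16 10
f 12 16 11
f 15 13 11
f 11 16 15
f 15 14 13
f 16 14 15
f 18 20 17
f 21 18 17
f 17 20 19
f 19 21 17
f 18 24 20
f 22 18 21
f 22 24 18
f 20 24 19
f 23 21 19
f 19 24 23
f 23 22 21
f 24 22 23
f 26 25 28
f 26 28 27
f 28 25 29
f 28 29 27
f 29 25 30
f 29 30 27
f 30 25 31
f 30 31 27
f 31 25 32
f 31 32 27
f 32 25 33
f 32 33 27
f 33 25 34
f 33 34 27
f 34 25 35
f 34 35 27
f 35 25 36
f 35 36 27
f 36 25 37
f 36 37 27
f 37 25 26
f 37 26 27



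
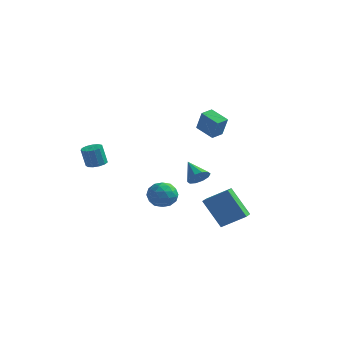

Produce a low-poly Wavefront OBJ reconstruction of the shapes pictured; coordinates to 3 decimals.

v 0.58 2.935 0.973
v 1.045 2.666 2.331
v 0.865 3.755 1.038
v 1.329 3.486 2.396
v 1.791 2.554 0.484
v 2.255 2.285 1.842
v 2.075 3.374 0.549
v 2.54 3.105 1.907
v -3.674 -1.692 -0.969
v -3.25 -2.195 -0.915
v -3.521 -2.29 0.342
v -3.946 -1.788 0.289
v -3.054 -1.885 -0.85
v -3.326 -1.981 0.408
v -3.056 -1.514 -0.822
v -3.327 -1.61 0.436
v -3.254 -1.2 -0.841
v -3.525 -1.295 0.417
v -3.585 -1.042 -0.9
v -3.857 -1.137 0.357
v -3.945 -1.09 -0.981
v -4.216 -1.186 0.276
v -4.219 -1.33 -1.059
v -4.49 -1.426 0.199
v -4.32 -1.685 -1.107
v -4.591 -1.78 0.15
v -4.216 -2.042 -1.112
v -4.487 -2.137 0.145
v -3.94 -2.288 -1.071
v -4.211 -2.383 0.186
v -3.58 -2.345 -0.998
v -3.851 -2.44 0.26
v 2.568 -0.582 -3.309
v 3.962 -0.149 -2.362
v 2.43 0.286 -3.503
v 3.824 0.719 -2.556
v 3.836 -0.779 -5.084
v 5.23 -0.346 -4.137
v 3.698 0.089 -5.278
v 5.092 0.522 -4.331
v -1.285 0.77 -4.334
v -0.444 1.305 -4.385
v -0.576 -0.245 -3.295
v 0.265 0.29 -3.346
v -0.544 0.672 -2.901
v -0.982 1.299 -3.543
v -0.038 -0.239 -4.137
v -0.476 0.388 -4.779
v 0.327 0.682 -4.263
v 0.015 1.245 -3.499
v -1.035 -0.185 -4.181
v -1.347 0.378 -3.417
v -0.927 1.127 -4.45
v -0.093 -0.067 -3.23
v -0.569 0.158 -2.968
v -0.074 0.473 -2.998
v -1.243 1.123 -3.956
v -0.748 1.438 -3.986
v -0.807 1.066 -3.114
v -0.272 -0.378 -3.694
v 0.223 -0.063 -3.724
v -0.946 0.587 -4.682
v -0.451 0.902 -4.712
v -0.213 -0.006 -4.566
v 0.021 1.075 -4.409
v 0.438 0.478 -3.798
v 0.259 0.167 -4.263
v 0.002 0.536 -4.64
v -0.163 1.406 -3.96
v 0.254 0.809 -3.35
v -0.221 1.034 -3.088
v -0.479 1.402 -3.465
v 0.29 1.04 -3.888
v -1.274 0.251 -4.33
v -0.857 -0.346 -3.72
v -0.541 -0.342 -4.215
v -0.799 0.026 -4.592
v -1.458 0.582 -3.882
v -1.041 -0.015 -3.271
v -1.022 0.524 -3.04
v -1.279 0.893 -3.417
v -1.31 0.02 -3.792
v 1.77 0.701 -2.074
v 2.291 0.828 -1.549
v 0.75 1.379 -1.226
v 2.289 1.189 -1.84
v 2.09 1.364 -2.22
v 1.768 1.285 -2.544
v 1.447 0.984 -2.689
v 1.25 0.574 -2.599
v 1.251 0.213 -2.308
v 1.451 0.038 -1.928
v 1.772 0.117 -1.604
v 2.093 0.418 -1.459
f 2 4 1
f 5 2 1
f 1 4 3
f 3 5 1
f 2 8 4
f 6 2 5
f 6 8 2
f 4 8 3
f 7 5 3
f 3 8 7
f 7 6 5
f 8 6 7
f 10 9 13
f 10 13 11
f 11 13 14
f 11 14 12
f 13 9 15
f 13 15 14
f 14 15 16
f 14 16 12
f 15 9 17
f 15 17 16
f 16 17 18
f 16 18 12
f 17 9 19
f 17 19 18
f 18 19 20
f 18 20 12
f 19 9 21
f 19 21 20
f 20 21 22
f 20 22 12
f 21 9 23
f 21 23 22
f 22 23 24
f 22 24 12
f 23 9 25
f 23 25 24
f 24 25 26
f 24 26 12
f 25 9 27
f 25 27 26
f 26 27 28
f 26 28 12
f 27 9 29
f 27 29 28
f 28 29 30
f 28 30 12
f 29 9 31
f 29 31 30
f 30 31 32
f 30 32 12
f 31 9 10
f 31 10 32
f 32 10 11
f 32 11 12
f 34 36 33
f 37 34 33
f 33 36 35
f 35 37 33
f 34 40 36
f 38 34 37
f 38 40 34
f 36 40 35
f 39 37 35
f 35 40 39
f 39 38 37
f 40 38 39
f 41 78 57
f 78 52 81
f 57 81 46
f 78 81 57
f 41 57 53
f 57 46 58
f 53 58 42
f 57 58 53
f 41 53 62
f 53 42 63
f 62 63 48
f 53 63 62
f 41 62 74
f 62 48 77
f 74 77 51
f 62 77 74
f 41 74 78
f 74 51 82
f 78 82 52
f 74 82 78
f 42 58 69
f 58 46 72
f 69 72 50
f 58 72 69
f 46 81 59
f 81 52 80
f 59 80 45
f 81 80 59
f 52 82 79
f 82 51 75
f 79 75 43
f 82 75 79
f 51 77 76
f 77 48 64
f 76 64 47
f 77 64 76
f 48 63 68
f 63 42 65
f 68 65 49
f 63 65 68
f 44 70 56
f 70 50 71
f 56 71 45
f 70 71 56
f 44 56 54
f 56 45 55
f 54 55 43
f 56 55 54
f 44 54 61
f 54 43 60
f 61 60 47
f 54 60 61
f 44 61 66
f 61 47 67
f 66 67 49
f 61 67 66
f 44 66 70
f 66 49 73
f 70 73 50
f 66 73 70
f 45 71 59
f 71 50 72
f 59 72 46
f 71 72 59
f 43 55 79
f 55 45 80
f 79 80 52
f 55 80 79
f 47 60 76
f 60 43 75
f 76 75 51
f 60 75 76
f 49 67 68
f 67 47 64
f 68 64 48
f 67 64 68
f 50 73 69
f 73 49 65
f 69 65 42
f 73 65 69
f 84 83 86
f 84 86 85
f 86 83 87
f 86 87 85
f 87 83 88
f 87 88 85
f 88 83 89
f 88 89 85
f 89 83 90
f 89 90 85
f 90 83 91
f 90 91 85
f 91 83 92
f 91 92 85
f 92 83 93
f 92 93 85
f 93 83 94
f 93 94 85
f 94 83 84
f 94 84 85



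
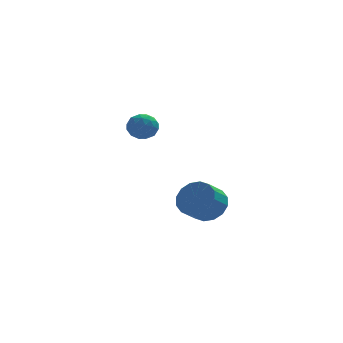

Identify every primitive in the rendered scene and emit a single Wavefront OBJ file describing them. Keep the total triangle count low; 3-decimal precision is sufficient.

v -1.054 3.023 3.607
v -0.653 3.561 3.213
v -0.007 2.699 4.227
v 0.394 3.237 3.833
v -0.139 3.455 4.357
v -0.785 3.655 3.974
v 0.125 2.605 3.466
v -0.521 2.805 3.083
v 0.075 3.303 3.126
v -0.088 3.828 3.676
v -0.572 2.432 3.764
v -0.735 2.957 4.314
v -0.945 3.321 3.356
v 0.285 2.939 4.084
v -0.027 3.067 4.392
v 0.208 3.384 4.16
v -1.023 3.376 3.803
v -0.788 3.692 3.571
v -0.485 3.63 4.243
v 0.128 2.568 3.869
v 0.363 2.884 3.637
v -0.868 2.876 3.28
v -0.633 3.193 3.048
v -0.175 2.63 3.197
v -0.282 3.485 3.072
v 0.334 3.294 3.437
v 0.176 2.923 3.221
v -0.204 3.041 2.996
v -0.378 3.794 3.396
v 0.238 3.603 3.76
v -0.075 3.731 4.068
v -0.455 3.849 3.843
v 0.051 3.642 3.345
v -0.898 2.657 3.68
v -0.282 2.466 4.044
v -0.205 2.411 3.597
v -0.585 2.529 3.372
v -0.994 2.966 4.003
v -0.378 2.775 4.368
v -0.456 3.219 4.444
v -0.836 3.337 4.219
v -0.711 2.618 4.095
v 2.005 -1.951 0.785
v 2.77 -2.219 1.28
v 2.121 -2.876 1.93
v 1.355 -2.609 1.435
v 2.601 -1.82 1.513
v 1.951 -2.478 2.163
v 2.272 -1.457 1.551
v 1.622 -2.114 2.201
v 1.871 -1.226 1.384
v 1.221 -1.883 2.034
v 1.506 -1.19 1.056
v 0.856 -1.847 1.706
v 1.275 -1.357 0.656
v 0.625 -2.014 1.306
v 1.239 -1.684 0.29
v 0.59 -2.341 0.94
v 1.409 -2.082 0.057
v 0.759 -2.74 0.707
v 1.738 -2.446 0.019
v 1.088 -3.103 0.669
v 2.139 -2.677 0.186
v 1.489 -3.334 0.836
v 2.504 -2.713 0.514
v 1.854 -3.37 1.164
v 2.735 -2.546 0.914
v 2.085 -3.203 1.564
f 1 38 17
f 38 12 41
f 17 41 6
f 38 41 17
f 1 17 13
f 17 6 18
f 13 18 2
f 17 18 13
f 1 13 22
f 13 2 23
f 22 23 8
f 13 23 22
f 1 22 34
f 22 8 37
f 34 37 11
f 22 37 34
f 1 34 38
f 34 11 42
f 38 42 12
f 34 42 38
f 2 18 29
f 18 6 32
f 29 32 10
f 18 32 29
f 6 41 19
f 41 12 40
f 19 40 5
f 41 40 19
f 12 42 39
f 42 11 35
f 39 35 3
f 42 35 39
f 11 37 36
f 37 8 24
f 36 24 7
f 37 24 36
f 8 23 28
f 23 2 25
f 28 25 9
f 23 25 28
f 4 30 16
f 30 10 31
f 16 31 5
f 30 31 16
f 4 16 14
f 16 5 15
f 14 15 3
f 16 15 14
f 4 14 21
f 14 3 20
f 21 20 7
f 14 20 21
f 4 21 26
f 21 7 27
f 26 27 9
f 21 27 26
f 4 26 30
f 26 9 33
f 30 33 10
f 26 33 30
f 5 31 19
f 31 10 32
f 19 32 6
f 31 32 19
f 3 15 39
f 15 5 40
f 39 40 12
f 15 40 39
f 7 20 36
f 20 3 35
f 36 35 11
f 20 35 36
f 9 27 28
f 27 7 24
f 28 24 8
f 27 24 28
f 10 33 29
f 33 9 25
f 29 25 2
f 33 25 29
f 44 43 47
f 44 47 45
f 45 47 48
f 45 48 46
f 47 43 49
f 47 49 48
f 48 49 50
f 48 50 46
f 49 43 51
f 49 51 50
f 50 51 52
f 50 52 46
f 51 43 53
f 51 53 52
f 52 53 54
f 52 54 46
f 53 43 55
f 53 55 54
f 54 55 56
f 54 56 46
f 55 43 57
f 55 57 56
f 56 57 58
f 56 58 46
f 57 43 59
f 57 59 58
f 58 59 60
f 58 60 46
f 59 43 61
f 59 61 60
f 60 61 62
f 60 62 46
f 61 43 63
f 61 63 62
f 62 63 64
f 62 64 46
f 63 43 65
f 63 65 64
f 64 65 66
f 64 66 46
f 65 43 67
f 65 67 66
f 66 67 68
f 66 68 46
f 67 43 44
f 67 44 68
f 68 44 45
f 68 45 46



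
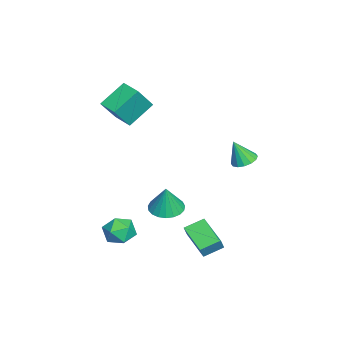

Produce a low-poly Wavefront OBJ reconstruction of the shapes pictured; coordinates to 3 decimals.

v 3.711 2.13 -4.649
v 2.228 1.075 -3.978
v 3.177 3.174 -4.189
v 1.693 2.119 -3.518
v 4.187 2.001 -3.802
v 2.703 0.946 -3.131
v 3.652 3.045 -3.342
v 2.169 1.99 -2.671
v -1.677 -0.551 -4.468
v -0.789 -0.029 -4.672
v -1.283 -0.529 -2.692
v -1.074 0.296 -4.613
v -1.464 0.475 -4.529
v -1.89 0.476 -4.434
v -2.28 0.3 -4.346
v -2.565 -0.024 -4.278
v -2.696 -0.439 -4.244
v -2.652 -0.873 -4.248
v -2.439 -1.252 -4.291
v -2.094 -1.509 -4.364
v -1.677 -1.601 -4.455
v -1.26 -1.512 -4.548
v -0.915 -1.256 -4.628
v -0.702 -0.879 -4.68
v -0.657 -0.445 -4.696
v 1.341 4.033 1.618
v 1.785 3.463 1.351
v 1.419 3.427 3.042
v 2.04 3.75 1.46
v 2.107 4.113 1.61
v 1.969 4.454 1.763
v 1.663 4.683 1.876
v 1.271 4.737 1.921
v 0.897 4.603 1.884
v 0.643 4.316 1.776
v 0.576 3.953 1.625
v 0.713 3.611 1.473
v 1.02 3.383 1.359
v 1.412 3.328 1.315
v -3.942 -3.727 1.385
v -5.007 -2.555 2.556
v -3.016 -2.779 1.276
v -4.081 -1.606 2.448
v -3.039 -4.434 2.912
v -4.104 -3.261 4.084
v -2.113 -3.485 2.804
v -3.178 -2.313 3.975
v 3.203 -1.524 -3.525
v 3.676 -1.882 -2.695
v 2.744 -3.058 -3.925
v 3.217 -3.416 -3.095
v 2.374 -2.85 -2.998
v 2.657 -1.902 -2.751
v 3.763 -3.038 -3.869
v 4.046 -2.09 -3.622
v 4.021 -2.818 -2.908
v 3.163 -2.701 -2.369
v 3.257 -2.239 -4.251
v 2.399 -2.122 -3.712
f 2 4 1
f 5 2 1
f 1 4 3
f 3 5 1
f 2 8 4
f 6 2 5
f 6 8 2
f 4 8 3
f 7 5 3
f 3 8 7
f 7 6 5
f 8 6 7
f 10 9 12
f 10 12 11
f 12 9 13
f 12 13 11
f 13 9 14
f 13 14 11
f 14 9 15
f 14 15 11
f 15 9 16
f 15 16 11
f 16 9 17
f 16 17 11
f 17 9 18
f 17 18 11
f 18 9 19
f 18 19 11
f 19 9 20
f 19 20 11
f 20 9 21
f 20 21 11
f 21 9 22
f 21 22 11
f 22 9 23
f 22 23 11
f 23 9 24
f 23 24 11
f 24 9 25
f 24 25 11
f 25 9 10
f 25 10 11
f 27 26 29
f 27 29 28
f 29 26 30
f 29 30 28
f 30 26 31
f 30 31 28
f 31 26 32
f 31 32 28
f 32 26 33
f 32 33 28
f 33 26 34
f 33 34 28
f 34 26 35
f 34 35 28
f 35 26 36
f 35 36 28
f 36 26 37
f 36 37 28
f 37 26 38
f 37 38 28
f 38 26 39
f 38 39 28
f 39 26 27
f 39 27 28
f 41 43 40
f 44 41 40
f 40 43 42
f 42 44 40
f 41 47 43
f 45 41 44
f 45 47 41
f 43 47 42
f 46 44 42
f 42 47 46
f 46 45 44
f 47 45 46
f 48 59 53
f 48 53 49
f 48 49 55
f 48 55 58
f 48 58 59
f 49 53 57
f 53 59 52
f 59 58 50
f 58 55 54
f 55 49 56
f 51 57 52
f 51 52 50
f 51 50 54
f 51 54 56
f 51 56 57
f 52 57 53
f 50 52 59
f 54 50 58
f 56 54 55
f 57 56 49



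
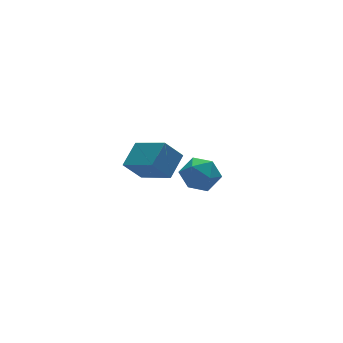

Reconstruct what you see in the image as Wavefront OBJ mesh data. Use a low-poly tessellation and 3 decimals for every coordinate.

v 1.473 4.391 -2.731
v 2.496 4.628 -2.031
v 2.484 2.912 -3.709
v 3.507 3.149 -3.009
v 2.484 2.636 -2.478
v 1.859 3.55 -1.873
v 3.121 3.99 -3.867
v 2.496 4.904 -3.262
v 3.514 4.38 -2.733
v 3.121 3.543 -1.875
v 1.859 3.997 -3.865
v 1.466 3.16 -3.007
v -3.817 -2.788 4.06
v -2.688 -1.976 4.851
v -4.513 -0.95 3.165
v -3.384 -0.137 3.956
v -2.896 -2.983 2.944
v -1.767 -2.17 3.735
v -3.592 -1.144 2.049
v -2.463 -0.332 2.84
f 1 12 6
f 1 6 2
f 1 2 8
f 1 8 11
f 1 11 12
f 2 6 10
f 6 12 5
f 12 11 3
f 11 8 7
f 8 2 9
f 4 10 5
f 4 5 3
f 4 3 7
f 4 7 9
f 4 9 10
f 5 10 6
f 3 5 12
f 7 3 11
f 9 7 8
f 10 9 2
f 14 16 13
f 17 14 13
f 13 16 15
f 15 17 13
f 14 20 16
f 18 14 17
f 18 20 14
f 16 20 15
f 19 17 15
f 15 20 19
f 19 18 17
f 20 18 19



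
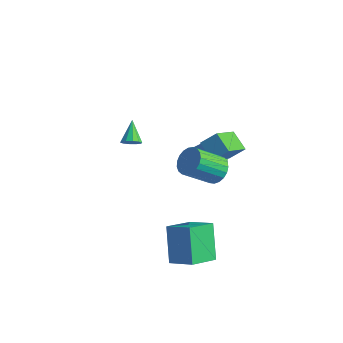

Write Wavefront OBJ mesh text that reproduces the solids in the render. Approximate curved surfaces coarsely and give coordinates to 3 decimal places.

v 3.381 -1.262 3.315
v 4.013 -1.102 3.844
v 3.312 -2.399 5.074
v 2.679 -2.558 4.545
v 3.772 -0.872 3.948
v 3.071 -2.169 5.178
v 3.463 -0.71 3.943
v 2.761 -2.007 5.173
v 3.139 -0.643 3.829
v 2.438 -1.94 5.06
v 2.858 -0.683 3.627
v 2.156 -1.98 4.857
v 2.666 -0.823 3.37
v 1.965 -2.12 4.6
v 2.599 -1.039 3.104
v 1.897 -2.335 4.334
v 2.666 -1.293 2.874
v 1.965 -2.59 4.105
v 2.857 -1.542 2.721
v 2.156 -2.839 3.951
v 3.139 -1.743 2.67
v 2.437 -3.039 3.9
v 3.462 -1.86 2.731
v 2.761 -3.156 3.961
v 3.771 -1.874 2.893
v 3.07 -3.17 4.123
v 4.013 -1.782 3.127
v 3.312 -3.078 4.358
v 4.145 -1.6 3.394
v 3.444 -2.896 4.625
v 4.146 -1.359 3.648
v 3.444 -2.656 4.878
v -3.519 0.011 0.36
v -3.033 0.34 0.422
v -4.241 0.909 1.24
v -3.221 0.469 0.137
v -3.522 0.423 -0.063
v -3.822 0.219 -0.101
v -4.007 -0.064 0.036
v -4.004 -0.318 0.297
v -3.817 -0.447 0.582
v -3.516 -0.401 0.782
v -3.215 -0.197 0.821
v -3.031 0.086 0.683
v 2.198 1.199 1.727
v 2.429 -0.448 2.874
v 1.161 1.483 2.345
v 1.392 -0.163 3.491
v 2.788 1.783 2.449
v 3.019 0.137 3.595
v 1.751 2.068 3.066
v 1.982 0.421 4.213
v 2.774 -4.134 -2.7
v 1.79 -3.218 -0.984
v 2.945 -2.506 -3.471
v 1.962 -1.59 -1.755
v 4.158 -3.95 -2.005
v 3.175 -3.034 -0.289
v 4.33 -2.322 -2.776
v 3.346 -1.406 -1.06
v 0.266 1.471 -1.377
v -0.327 0.82 -0.606
v -0.642 2.684 -1.051
v -1.235 2.033 -0.281
v 1.435 1.987 -0.039
v 0.842 1.336 0.731
v 0.527 3.2 0.286
v -0.066 2.549 1.057
f 2 1 5
f 2 5 3
f 3 5 6
f 3 6 4
f 5 1 7
f 5 7 6
f 6 7 8
f 6 8 4
f 7 1 9
f 7 9 8
f 8 9 10
f 8 10 4
f 9 1 11
f 9 11 10
f 10 11 12
f 10 12 4
f 11 1 13
f 11 13 12
f 12 13 14
f 12 14 4
f 13 1 15
f 13 15 14
f 14 15 16
f 14 16 4
f 15 1 17
f 15 17 16
f 16 17 18
f 16 18 4
f 17 1 19
f 17 19 18
f 18 19 20
f 18 20 4
f 19 1 21
f 19 21 20
f 20 21 22
f 20 22 4
f 21 1 23
f 21 23 22
f 22 23 24
f 22 24 4
f 23 1 25
f 23 25 24
f 24 25 26
f 24 26 4
f 25 1 27
f 25 27 26
f 26 27 28
f 26 28 4
f 27 1 29
f 27 29 28
f 28 29 30
f 28 30 4
f 29 1 31
f 29 31 30
f 30 31 32
f 30 32 4
f 31 1 2
f 31 2 32
f 32 2 3
f 32 3 4
f 34 33 36
f 34 36 35
f 36 33 37
f 36 37 35
f 37 33 38
f 37 38 35
f 38 33 39
f 38 39 35
f 39 33 40
f 39 40 35
f 40 33 41
f 40 41 35
f 41 33 42
f 41 42 35
f 42 33 43
f 42 43 35
f 43 33 44
f 43 44 35
f 44 33 34
f 44 34 35
f 46 48 45
f 49 46 45
f 45 48 47
f 47 49 45
f 46 52 48
f 50 46 49
f 50 52 46
f 48 52 47
f 51 49 47
f 47 52 51
f 51 50 49
f 52 50 51
f 54 56 53
f 57 54 53
f 53 56 55
f 55 57 53
f 54 60 56
f 58 54 57
f 58 60 54
f 56 60 55
f 59 57 55
f 55 60 59
f 59 58 57
f 60 58 59
f 62 64 61
f 65 62 61
f 61 64 63
f 63 65 61
f 62 68 64
f 66 62 65
f 66 68 62
f 64 68 63
f 67 65 63
f 63 68 67
f 67 66 65
f 68 66 67



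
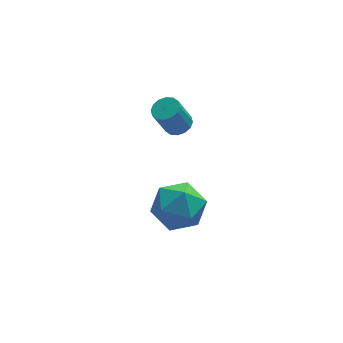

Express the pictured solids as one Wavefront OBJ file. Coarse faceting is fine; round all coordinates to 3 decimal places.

v 2.254 0.9 0.198
v 2.771 1.015 0.435
v 2.243 0.875 1.658
v 1.726 0.76 1.422
v 2.637 1.282 0.407
v 2.109 1.142 1.631
v 2.4 1.447 0.324
v 1.872 1.307 1.547
v 2.125 1.465 0.207
v 1.596 1.325 1.43
v 1.884 1.332 0.087
v 1.355 1.192 1.311
v 1.742 1.083 -0.002
v 1.213 0.943 1.221
v 1.737 0.785 -0.038
v 1.209 0.645 1.185
v 1.871 0.518 -0.011
v 1.343 0.378 1.213
v 2.108 0.353 0.073
v 1.58 0.213 1.296
v 2.384 0.335 0.19
v 1.855 0.195 1.413
v 2.625 0.468 0.309
v 2.096 0.328 1.533
v 2.767 0.717 0.399
v 2.238 0.577 1.622
v 1.713 0.524 -3.847
v 2.48 0.28 -2.988
v 1.44 -1.34 -4.132
v 2.207 -1.584 -3.273
v 1.166 -1.099 -3.013
v 1.335 0.053 -2.836
v 2.585 -1.113 -4.284
v 2.754 0.039 -4.107
v 3.019 -0.732 -3.257
v 2.142 -0.723 -2.472
v 1.778 -0.337 -4.648
v 0.901 -0.328 -3.863
f 2 1 5
f 2 5 3
f 3 5 6
f 3 6 4
f 5 1 7
f 5 7 6
f 6 7 8
f 6 8 4
f 7 1 9
f 7 9 8
f 8 9 10
f 8 10 4
f 9 1 11
f 9 11 10
f 10 11 12
f 10 12 4
f 11 1 13
f 11 13 12
f 12 13 14
f 12 14 4
f 13 1 15
f 13 15 14
f 14 15 16
f 14 16 4
f 15 1 17
f 15 17 16
f 16 17 18
f 16 18 4
f 17 1 19
f 17 19 18
f 18 19 20
f 18 20 4
f 19 1 21
f 19 21 20
f 20 21 22
f 20 22 4
f 21 1 23
f 21 23 22
f 22 23 24
f 22 24 4
f 23 1 25
f 23 25 24
f 24 25 26
f 24 26 4
f 25 1 2
f 25 2 26
f 26 2 3
f 26 3 4
f 27 38 32
f 27 32 28
f 27 28 34
f 27 34 37
f 27 37 38
f 28 32 36
f 32 38 31
f 38 37 29
f 37 34 33
f 34 28 35
f 30 36 31
f 30 31 29
f 30 29 33
f 30 33 35
f 30 35 36
f 31 36 32
f 29 31 38
f 33 29 37
f 35 33 34
f 36 35 28



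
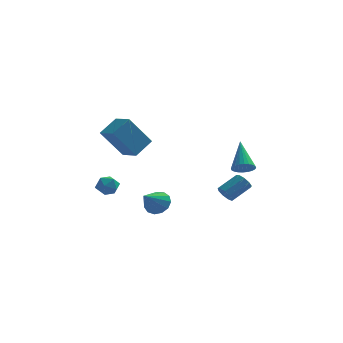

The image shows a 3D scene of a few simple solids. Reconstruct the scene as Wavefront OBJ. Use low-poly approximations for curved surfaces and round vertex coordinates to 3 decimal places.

v -4.018 2.091 1.671
v -3.279 3.022 2.447
v -2.861 2.635 -0.083
v -2.122 3.566 0.693
v -3.178 1.194 1.947
v -2.439 2.125 2.723
v -2.021 1.738 0.193
v -1.282 2.669 0.969
v 2.957 -0.736 -1.548
v 3.252 -1.215 -1.455
v 4.177 -0.504 -0.719
v 3.883 -0.024 -0.812
v 3.378 -1.042 -1.781
v 4.303 -0.331 -1.044
v 3.308 -0.726 -1.998
v 4.233 -0.014 -1.261
v 3.073 -0.414 -2.004
v 3.998 0.297 -1.268
v 2.785 -0.253 -1.798
v 3.71 0.458 -1.061
v 2.577 -0.318 -1.474
v 3.502 0.394 -0.737
v 2.547 -0.578 -1.185
v 3.472 0.133 -0.449
v 2.709 -0.912 -1.067
v 3.634 -0.201 -0.33
v 2.988 -1.164 -1.173
v 3.913 -0.452 -0.436
v -3.494 -2.075 -0.397
v -2.905 -1.847 -0.71
v -3.035 -3.113 -0.29
v -2.446 -2.885 -0.603
v -2.616 -2.655 0.041
v -2.899 -2.013 -0.025
v -3.041 -2.947 -0.975
v -3.324 -2.305 -1.041
v -2.625 -2.386 -1.067
v -2.362 -2.205 -0.438
v -3.578 -2.755 -0.562
v -3.315 -2.574 0.067
v -0.457 -1.954 -1.834
v 0.156 -1.881 -1.341
v -1.043 -3.026 -0.946
v -0.154 -1.594 -1.199
v -0.56 -1.422 -1.259
v -0.933 -1.419 -1.502
v -1.155 -1.585 -1.85
v -1.156 -1.869 -2.192
v -0.934 -2.18 -2.421
v -0.561 -2.419 -2.464
v -0.155 -2.511 -2.306
v 0.155 -2.426 -1.999
v 0.271 -2.191 -1.639
v 4.105 -4.023 1.544
v 4.4 -4.39 1.963
v 3.835 -2.677 2.916
v 4.588 -4.26 1.872
v 4.702 -4.094 1.731
v 4.725 -3.917 1.562
v 4.654 -3.756 1.39
v 4.499 -3.636 1.242
v 4.284 -3.575 1.14
v 4.042 -3.582 1.099
v 3.809 -3.656 1.126
v 3.621 -3.786 1.217
v 3.507 -3.952 1.358
v 3.484 -4.129 1.527
v 3.555 -4.29 1.698
v 3.71 -4.41 1.847
v 3.925 -4.471 1.949
v 4.167 -4.464 1.99
f 2 4 1
f 5 2 1
f 1 4 3
f 3 5 1
f 2 8 4
f 6 2 5
f 6 8 2
f 4 8 3
f 7 5 3
f 3 8 7
f 7 6 5
f 8 6 7
f 10 9 13
f 10 13 11
f 11 13 14
f 11 14 12
f 13 9 15
f 13 15 14
f 14 15 16
f 14 16 12
f 15 9 17
f 15 17 16
f 16 17 18
f 16 18 12
f 17 9 19
f 17 19 18
f 18 19 20
f 18 20 12
f 19 9 21
f 19 21 20
f 20 21 22
f 20 22 12
f 21 9 23
f 21 23 22
f 22 23 24
f 22 24 12
f 23 9 25
f 23 25 24
f 24 25 26
f 24 26 12
f 25 9 27
f 25 27 26
f 26 27 28
f 26 28 12
f 27 9 10
f 27 10 28
f 28 10 11
f 28 11 12
f 29 40 34
f 29 34 30
f 29 30 36
f 29 36 39
f 29 39 40
f 30 34 38
f 34 40 33
f 40 39 31
f 39 36 35
f 36 30 37
f 32 38 33
f 32 33 31
f 32 31 35
f 32 35 37
f 32 37 38
f 33 38 34
f 31 33 40
f 35 31 39
f 37 35 36
f 38 37 30
f 42 41 44
f 42 44 43
f 44 41 45
f 44 45 43
f 45 41 46
f 45 46 43
f 46 41 47
f 46 47 43
f 47 41 48
f 47 48 43
f 48 41 49
f 48 49 43
f 49 41 50
f 49 50 43
f 50 41 51
f 50 51 43
f 51 41 52
f 51 52 43
f 52 41 53
f 52 53 43
f 53 41 42
f 53 42 43
f 55 54 57
f 55 57 56
f 57 54 58
f 57 58 56
f 58 54 59
f 58 59 56
f 59 54 60
f 59 60 56
f 60 54 61
f 60 61 56
f 61 54 62
f 61 62 56
f 62 54 63
f 62 63 56
f 63 54 64
f 63 64 56
f 64 54 65
f 64 65 56
f 65 54 66
f 65 66 56
f 66 54 67
f 66 67 56
f 67 54 68
f 67 68 56
f 68 54 69
f 68 69 56
f 69 54 70
f 69 70 56
f 70 54 71
f 70 71 56
f 71 54 55
f 71 55 56

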